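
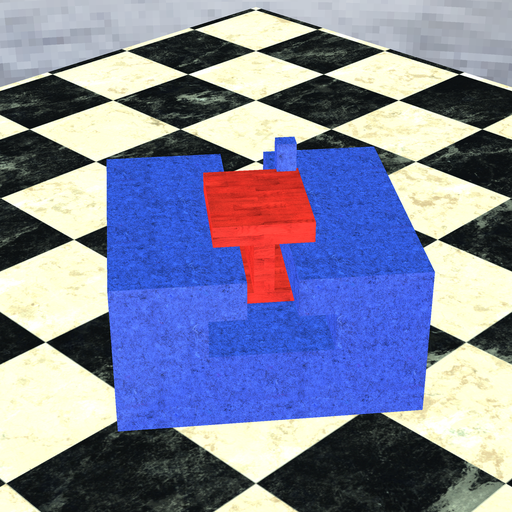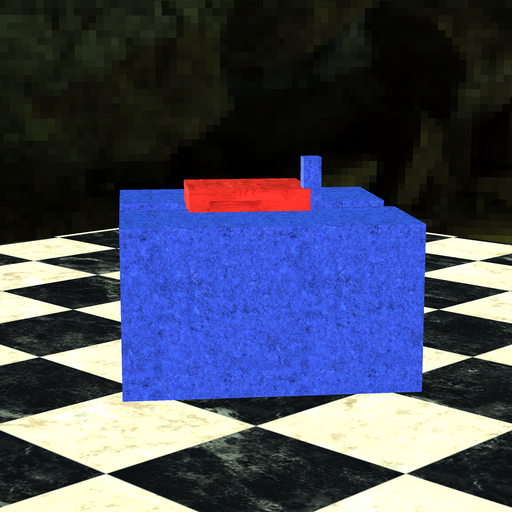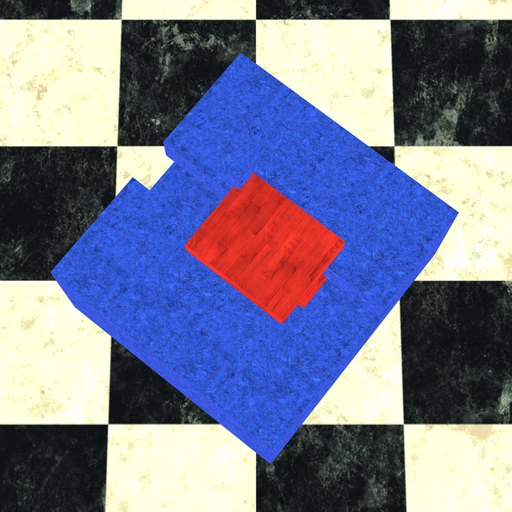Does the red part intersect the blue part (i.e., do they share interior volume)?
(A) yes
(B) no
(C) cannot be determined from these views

(A) yes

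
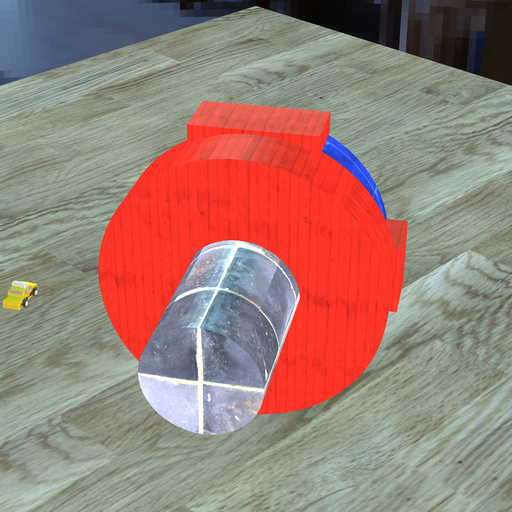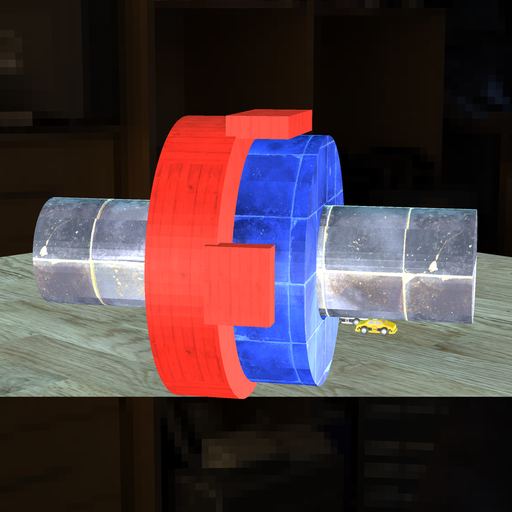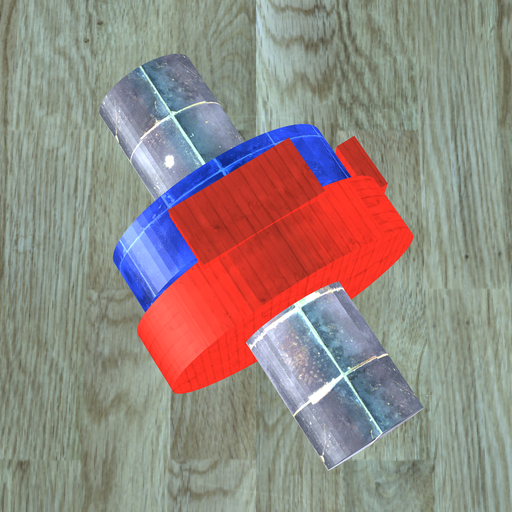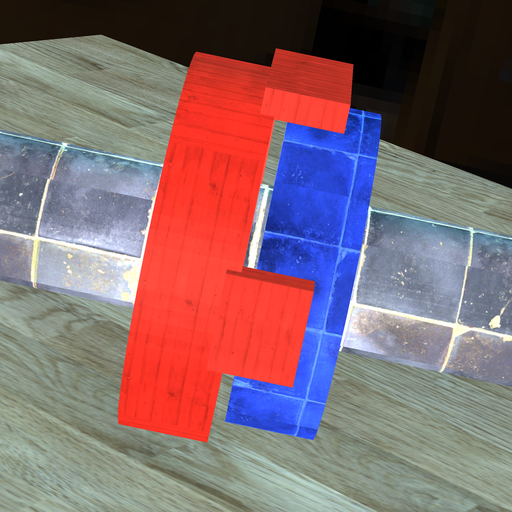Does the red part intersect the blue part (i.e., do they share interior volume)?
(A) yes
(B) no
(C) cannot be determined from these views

(B) no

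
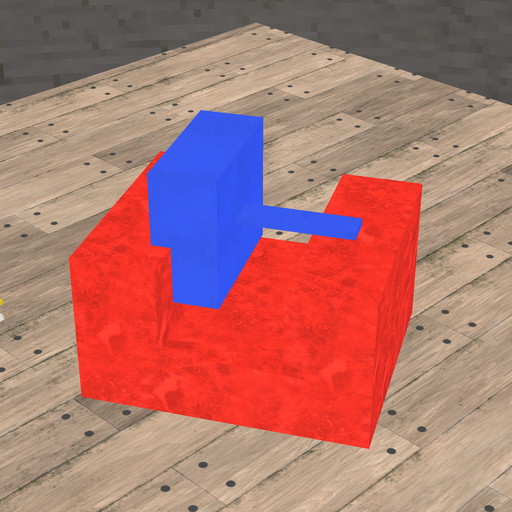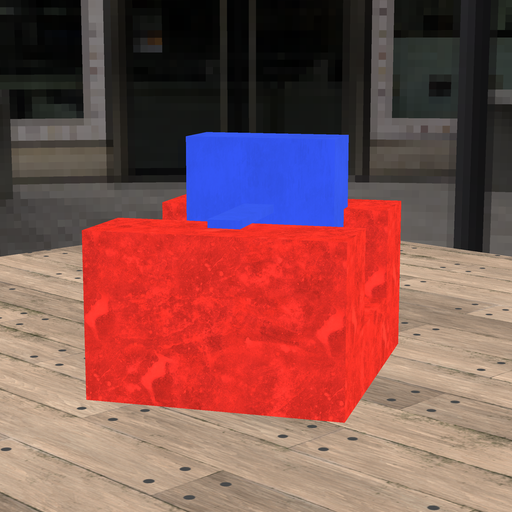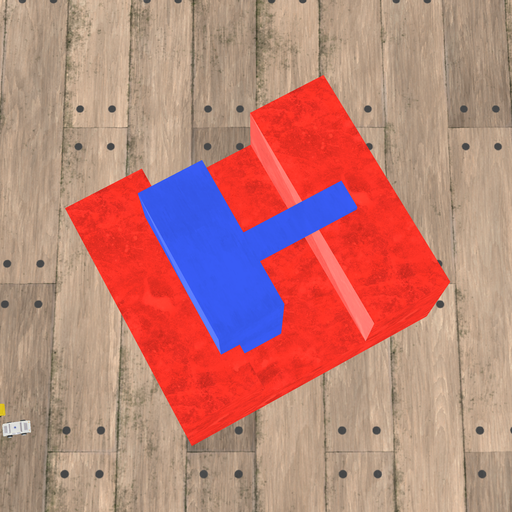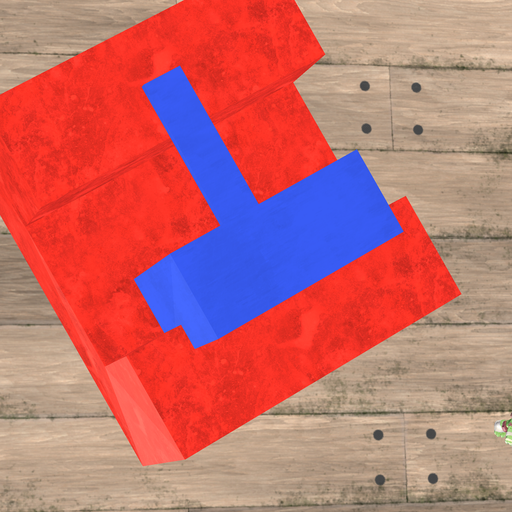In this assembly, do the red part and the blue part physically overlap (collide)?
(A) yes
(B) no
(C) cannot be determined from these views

(A) yes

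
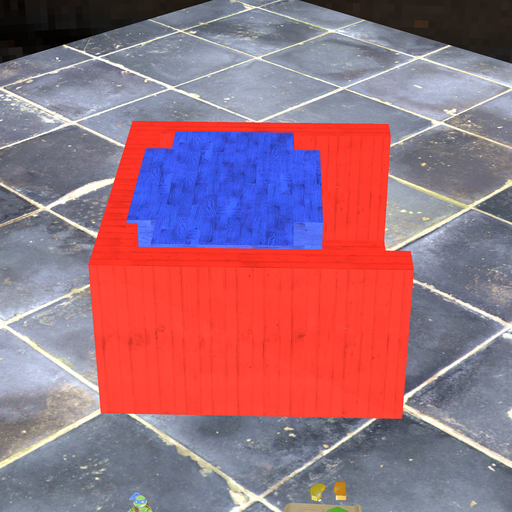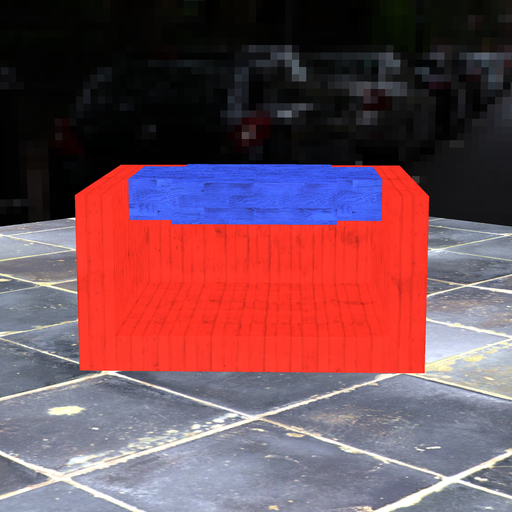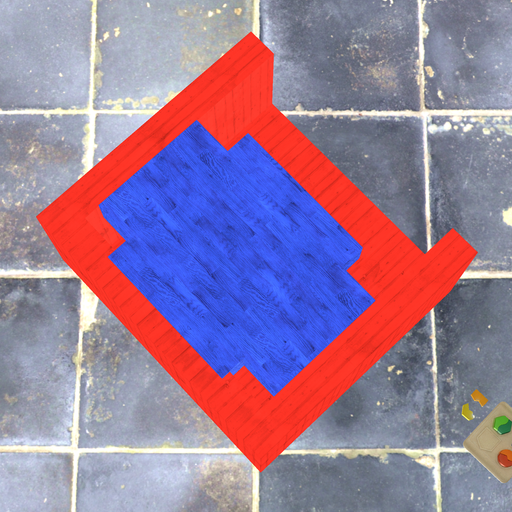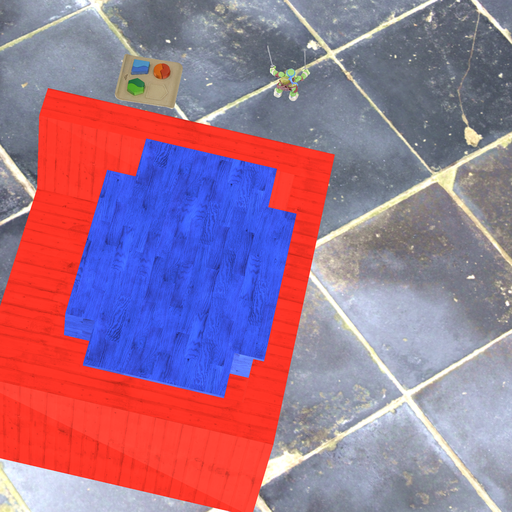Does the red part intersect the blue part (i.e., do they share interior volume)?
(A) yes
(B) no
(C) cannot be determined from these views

(A) yes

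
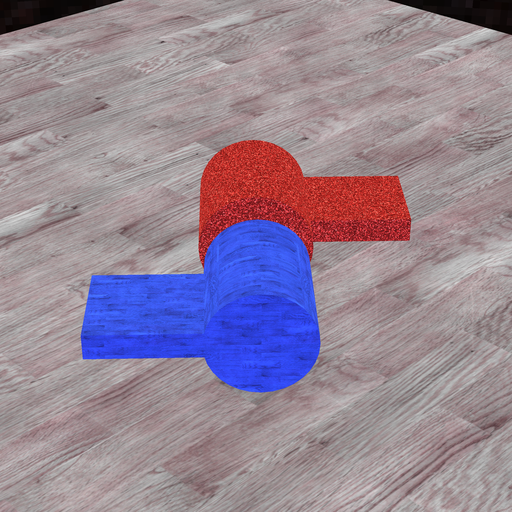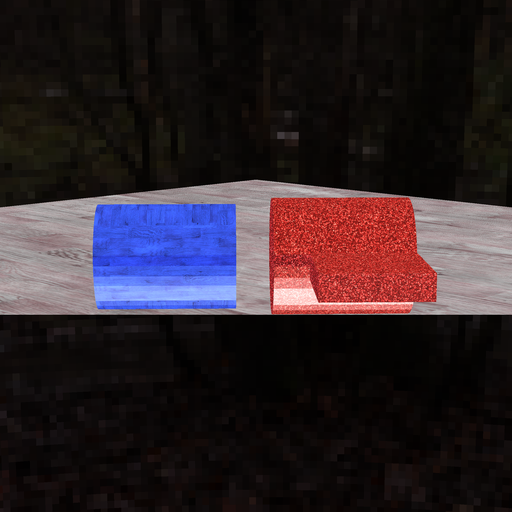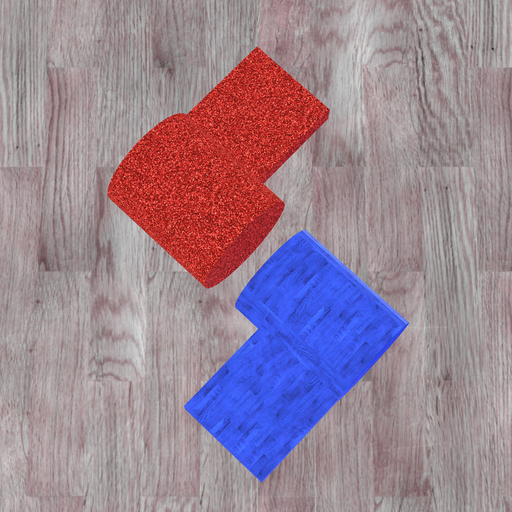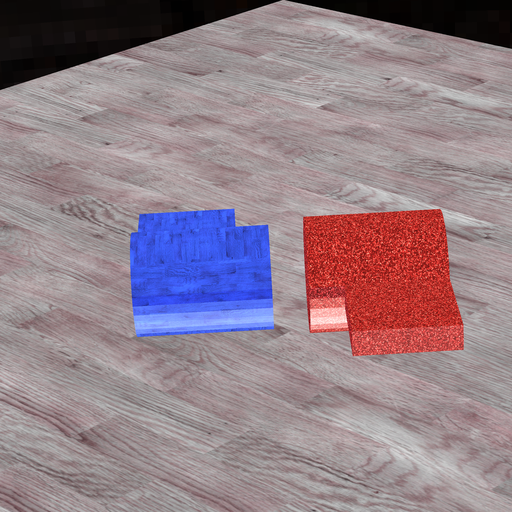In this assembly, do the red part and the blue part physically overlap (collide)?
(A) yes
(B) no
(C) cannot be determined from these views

(B) no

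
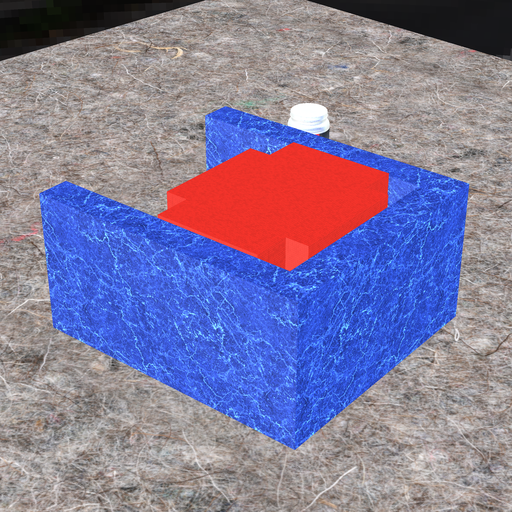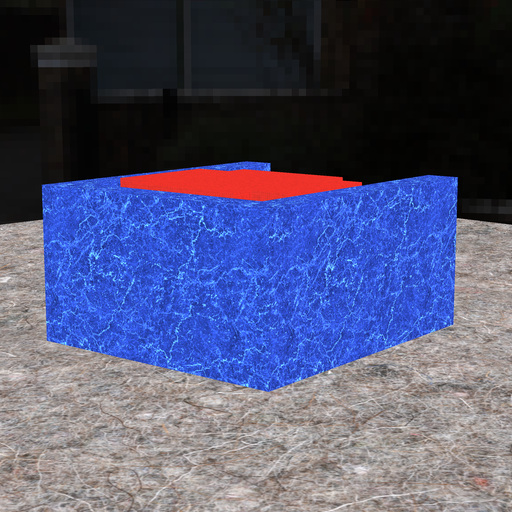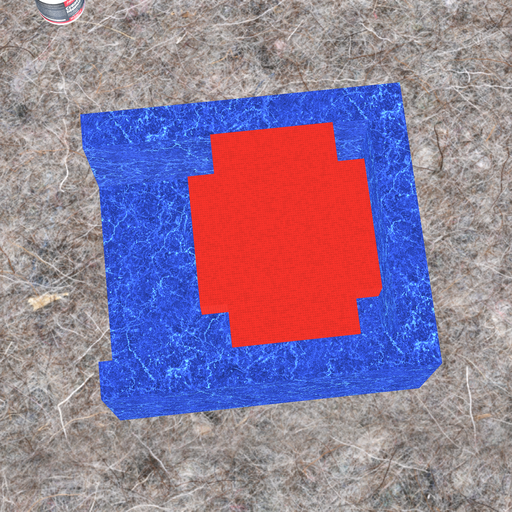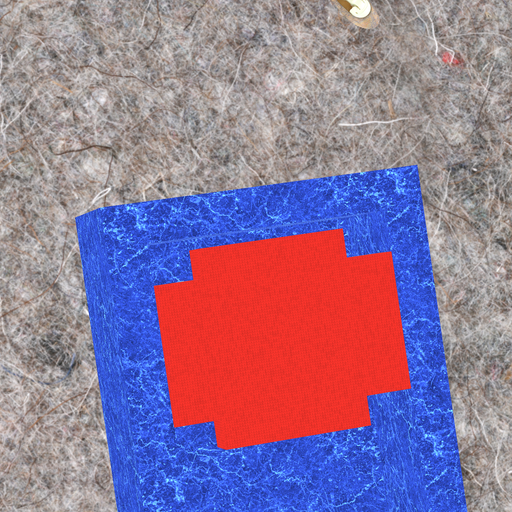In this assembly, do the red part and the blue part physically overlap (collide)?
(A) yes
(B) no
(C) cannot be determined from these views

(B) no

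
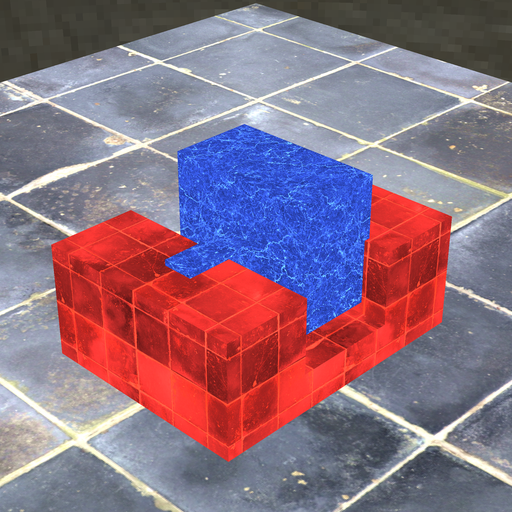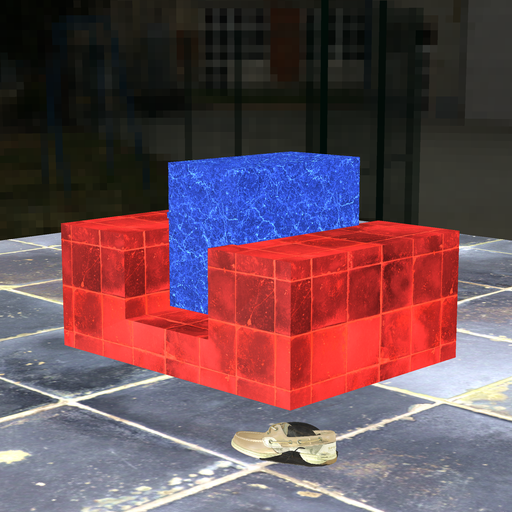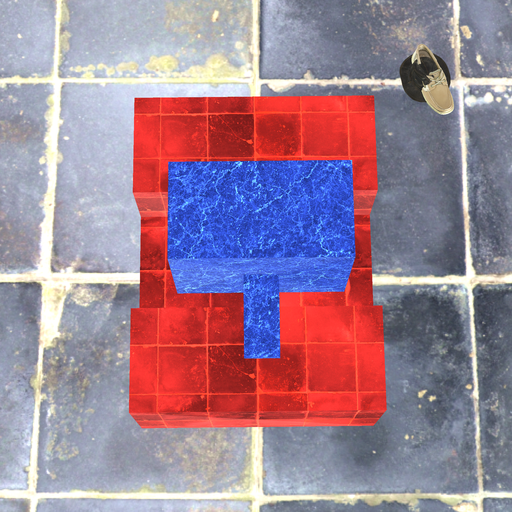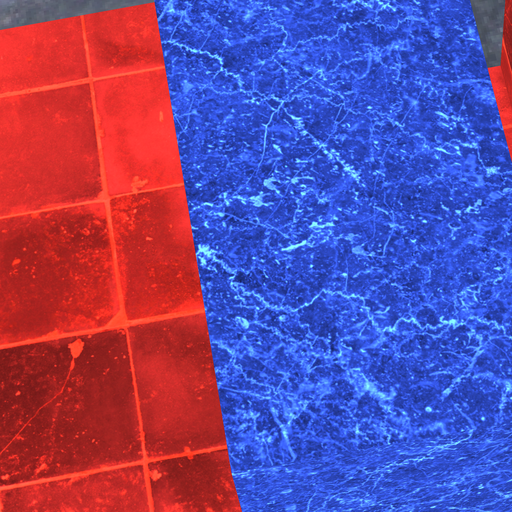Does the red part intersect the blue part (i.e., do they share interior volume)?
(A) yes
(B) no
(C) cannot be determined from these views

(A) yes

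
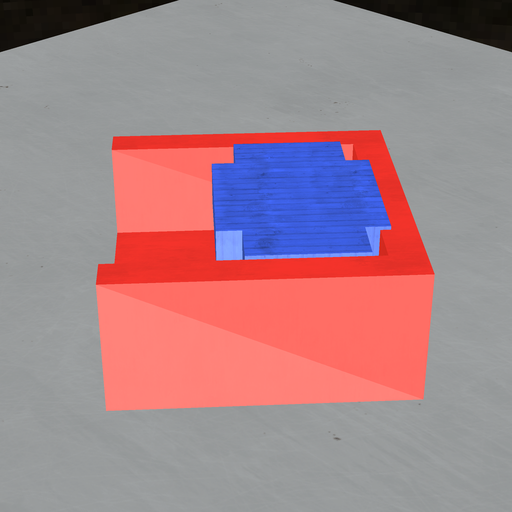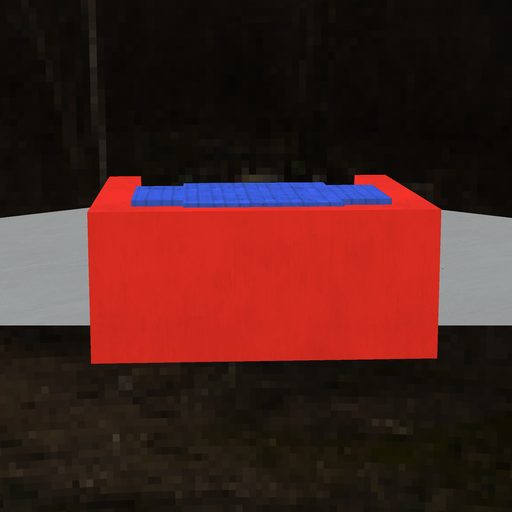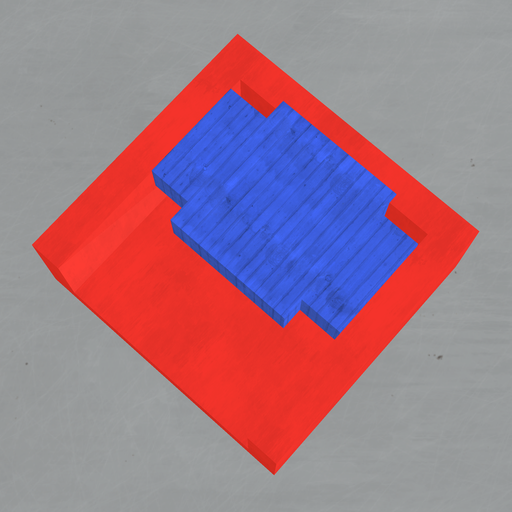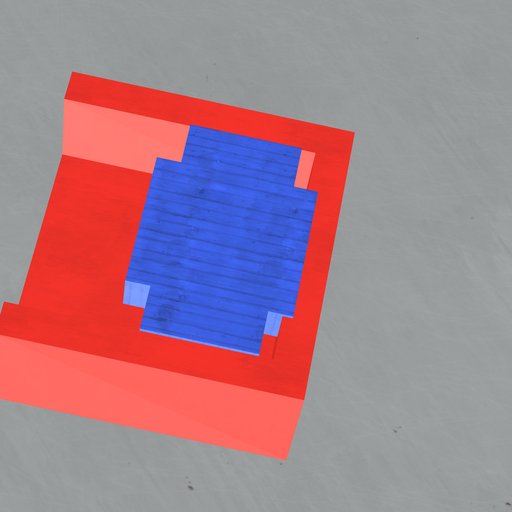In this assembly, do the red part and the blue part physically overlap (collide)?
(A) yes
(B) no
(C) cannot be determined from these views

(A) yes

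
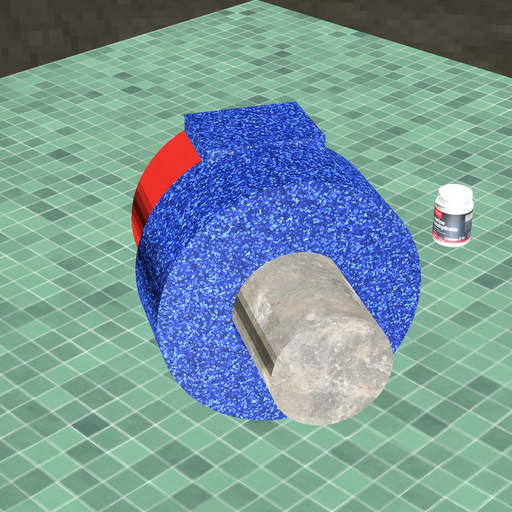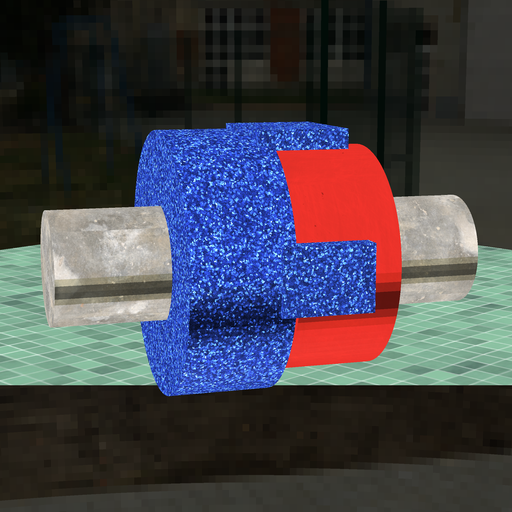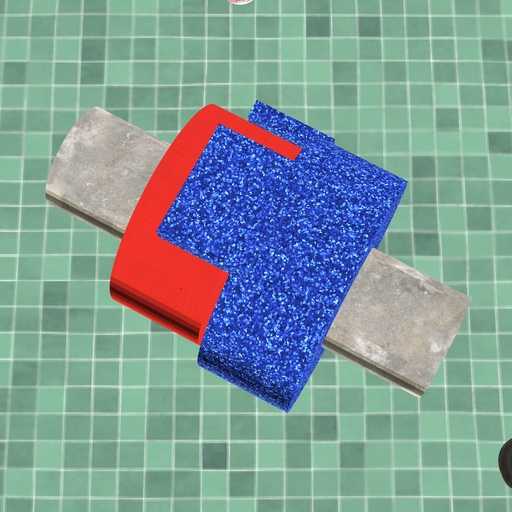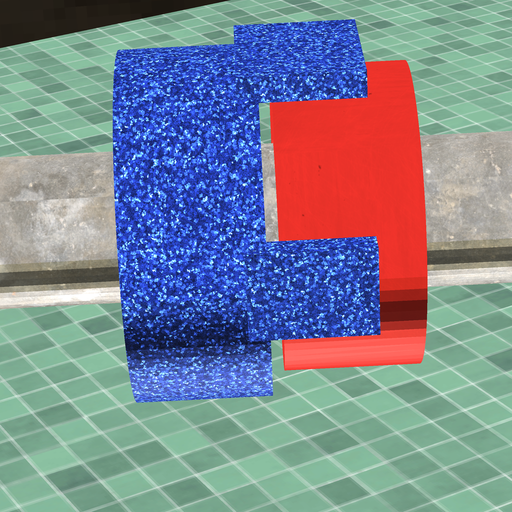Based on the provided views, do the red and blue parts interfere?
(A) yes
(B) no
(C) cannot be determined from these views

(B) no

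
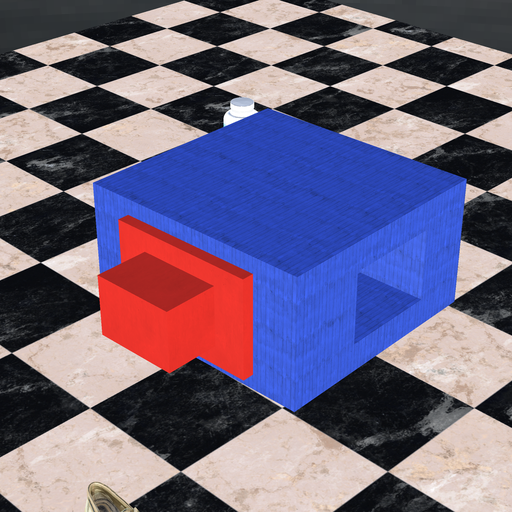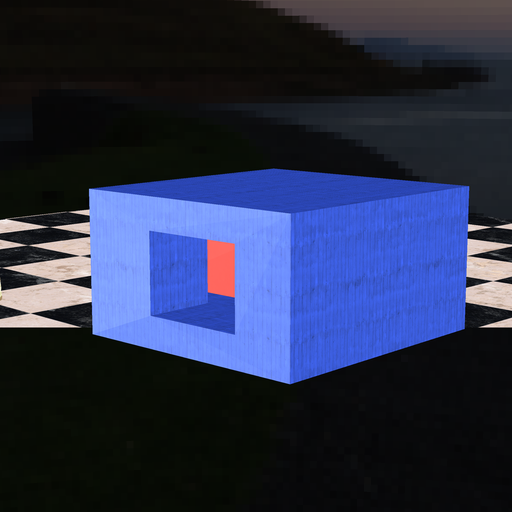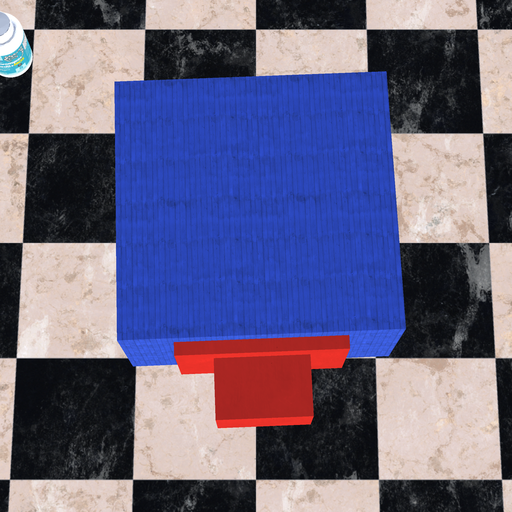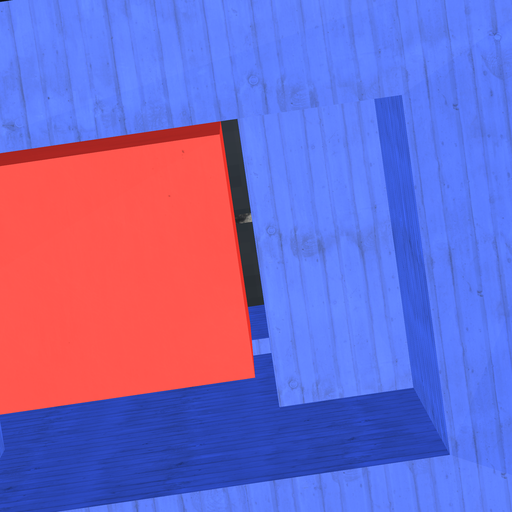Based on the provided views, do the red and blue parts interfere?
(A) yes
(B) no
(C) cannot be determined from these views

(B) no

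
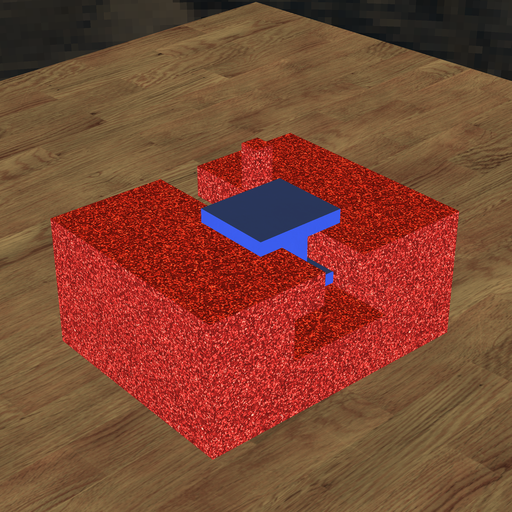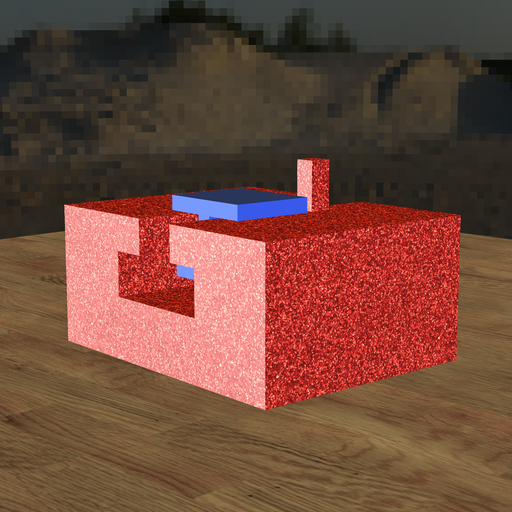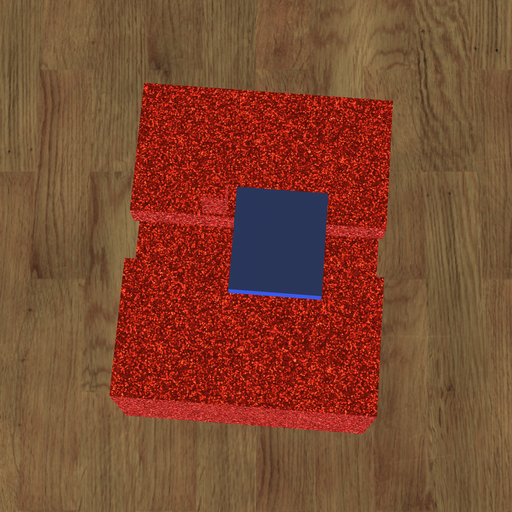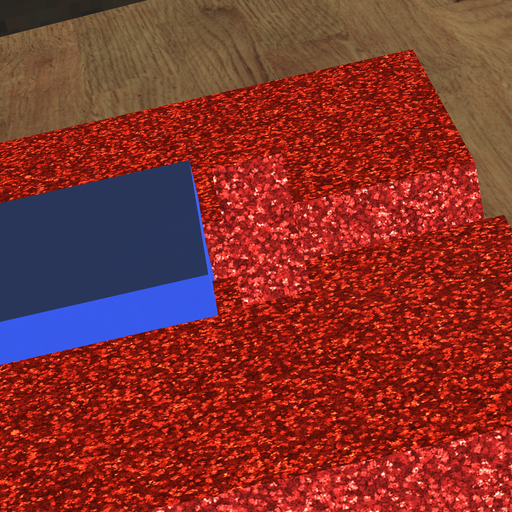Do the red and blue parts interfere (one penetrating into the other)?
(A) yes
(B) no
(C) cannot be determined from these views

(B) no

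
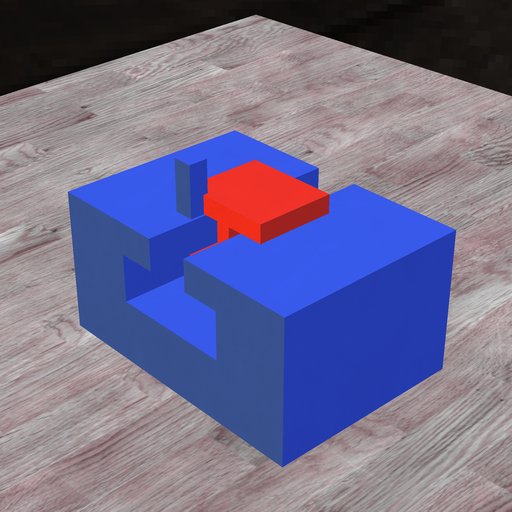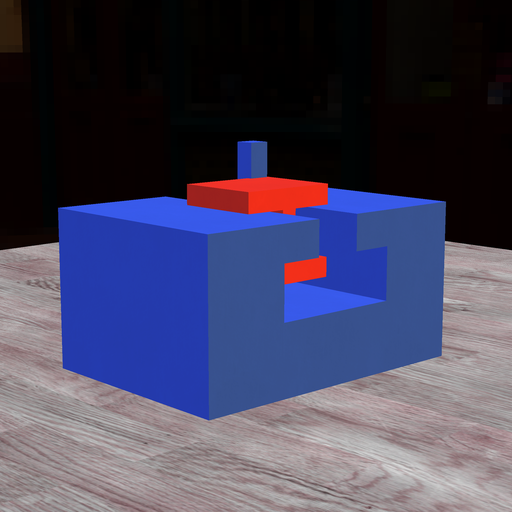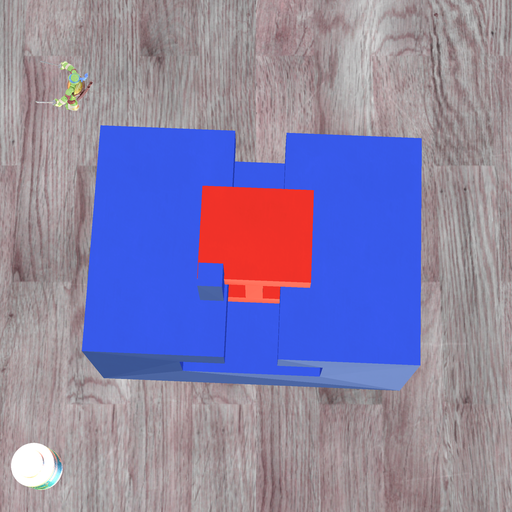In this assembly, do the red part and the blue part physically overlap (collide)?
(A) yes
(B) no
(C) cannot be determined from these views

(A) yes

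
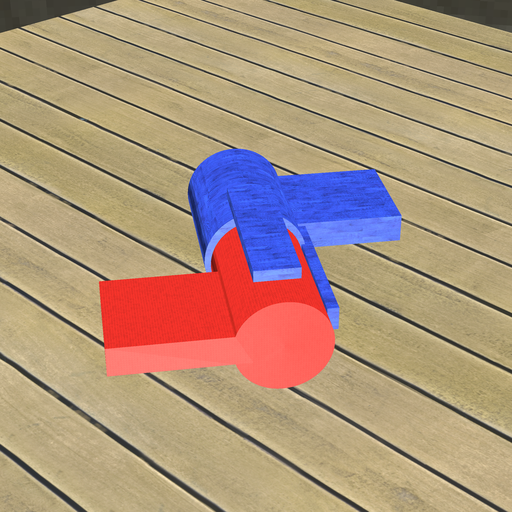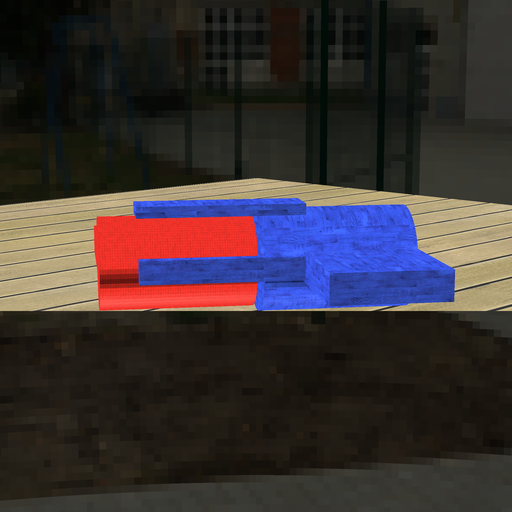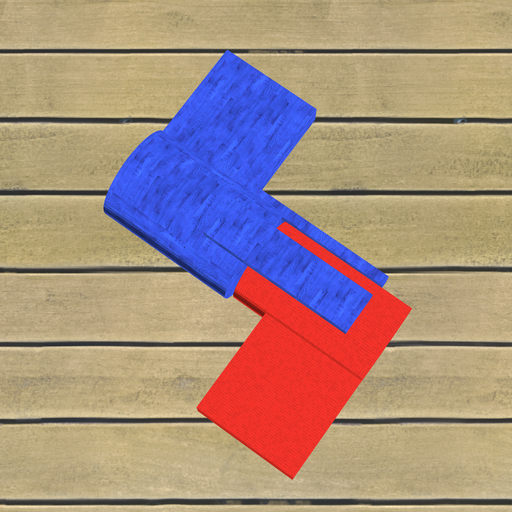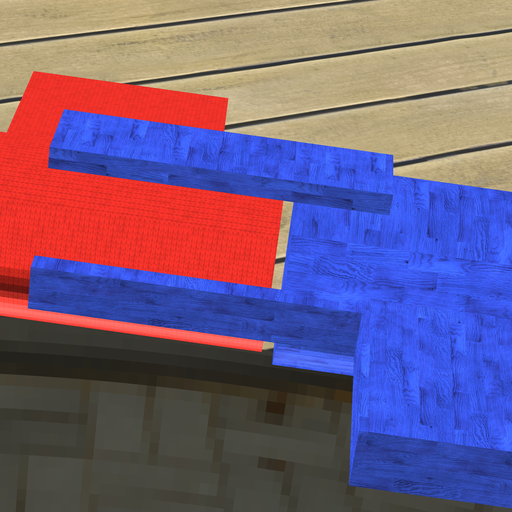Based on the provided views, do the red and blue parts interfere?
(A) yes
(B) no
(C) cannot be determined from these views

(B) no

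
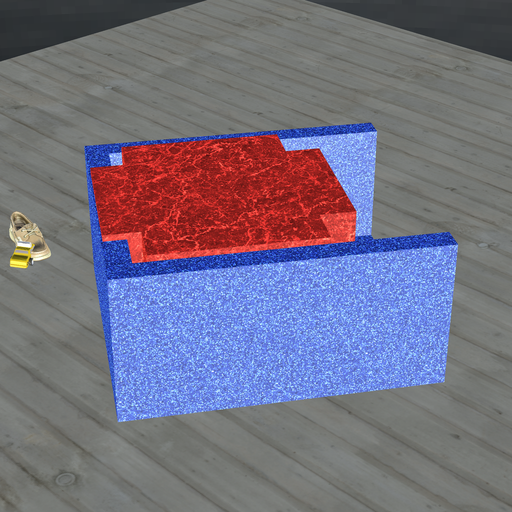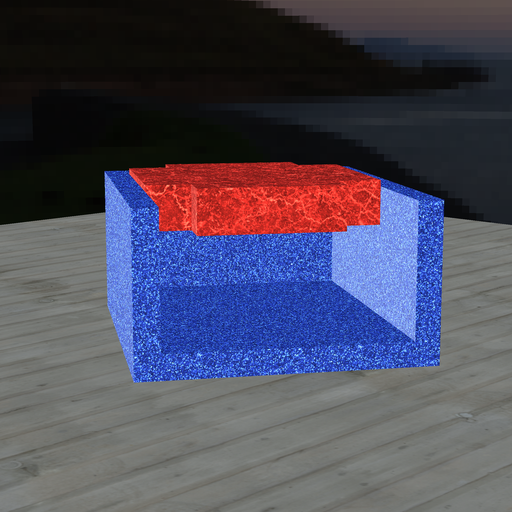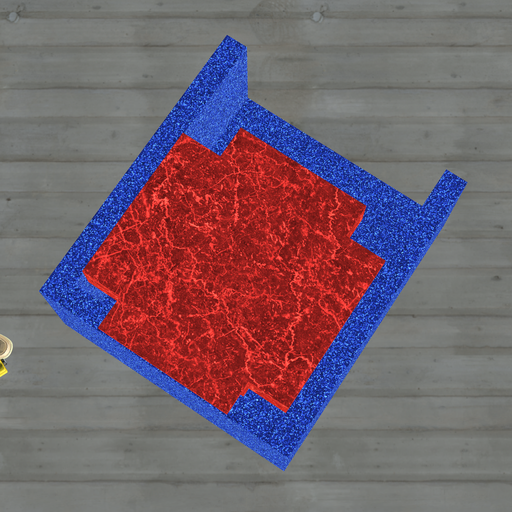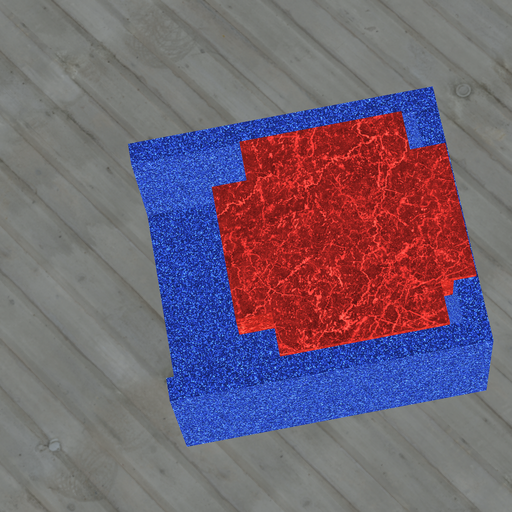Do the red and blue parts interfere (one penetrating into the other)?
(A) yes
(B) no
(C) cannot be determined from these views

(A) yes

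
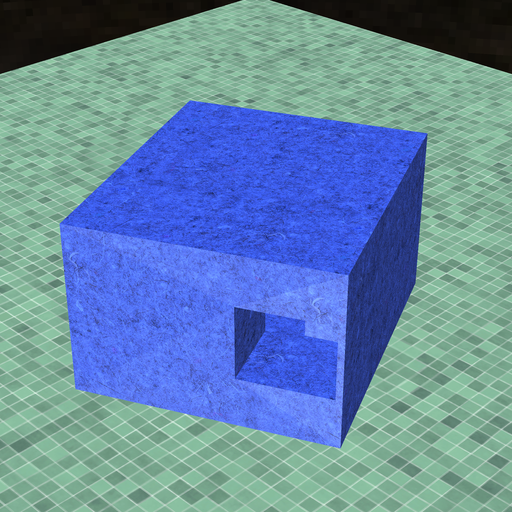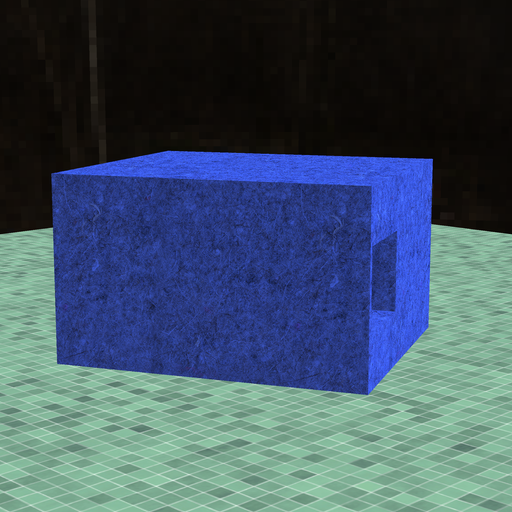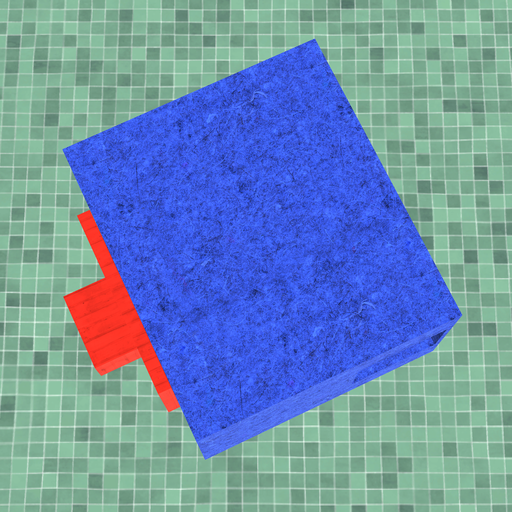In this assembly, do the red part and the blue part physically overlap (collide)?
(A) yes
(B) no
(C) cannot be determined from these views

(C) cannot be determined from these views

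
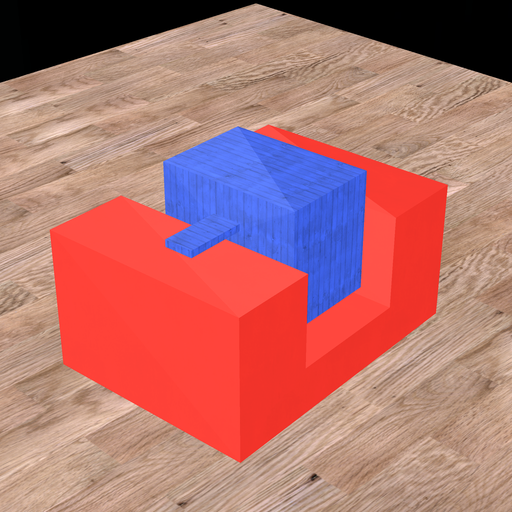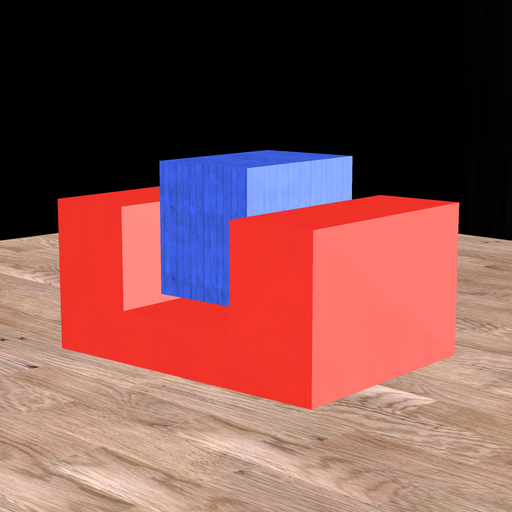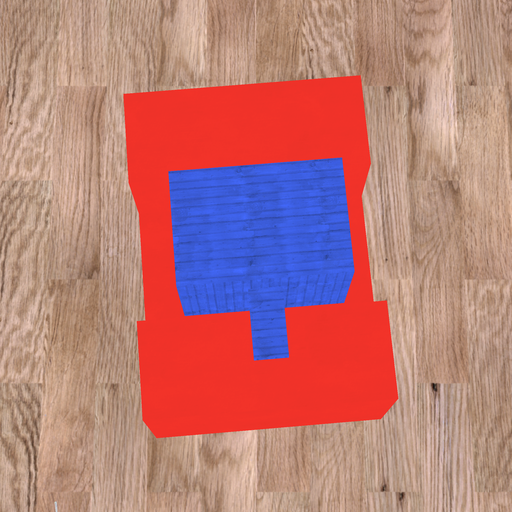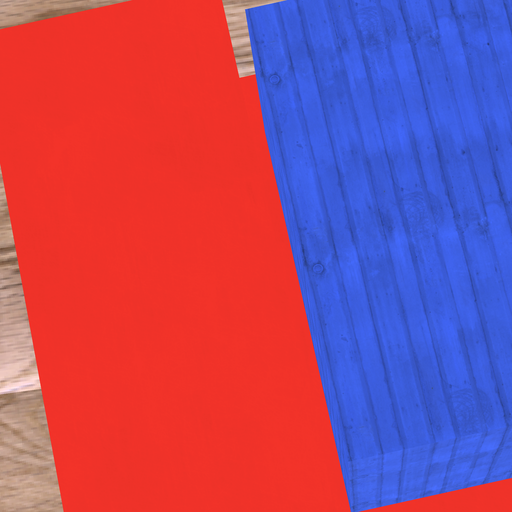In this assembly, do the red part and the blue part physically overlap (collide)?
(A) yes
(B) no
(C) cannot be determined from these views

(B) no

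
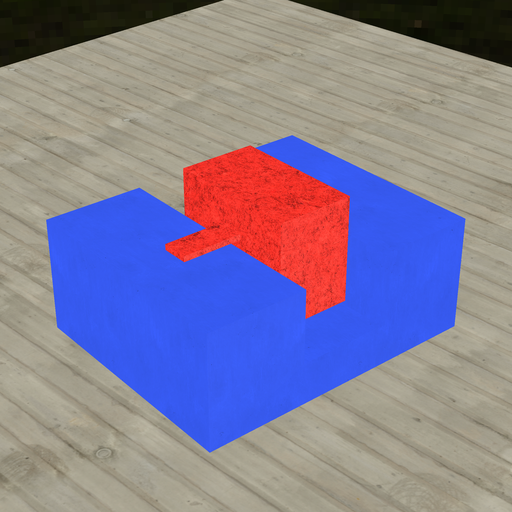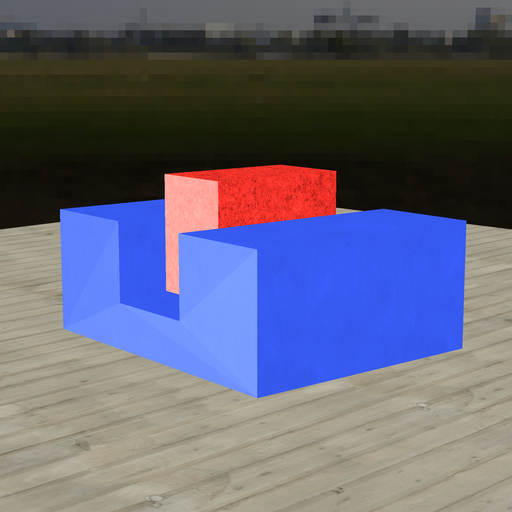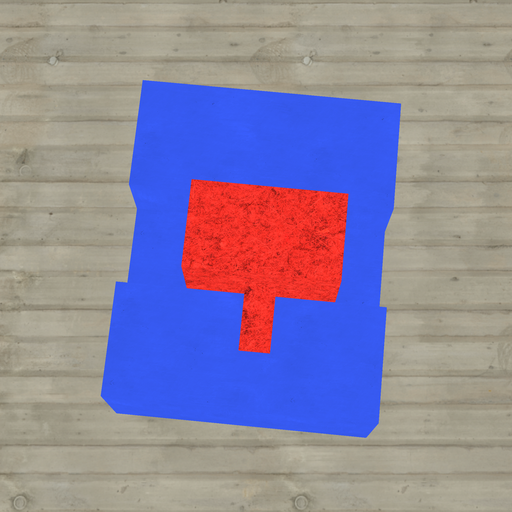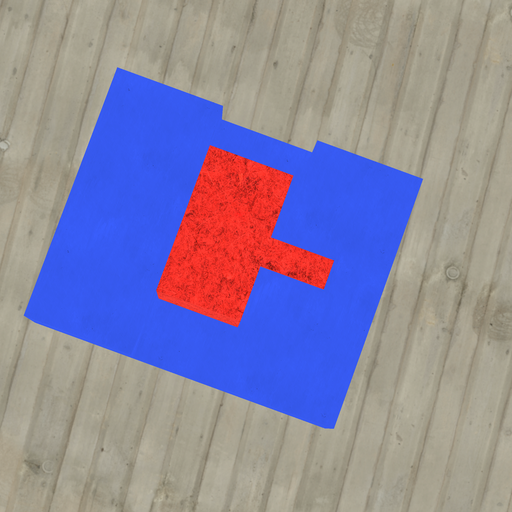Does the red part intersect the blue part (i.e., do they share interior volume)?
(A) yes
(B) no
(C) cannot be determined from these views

(B) no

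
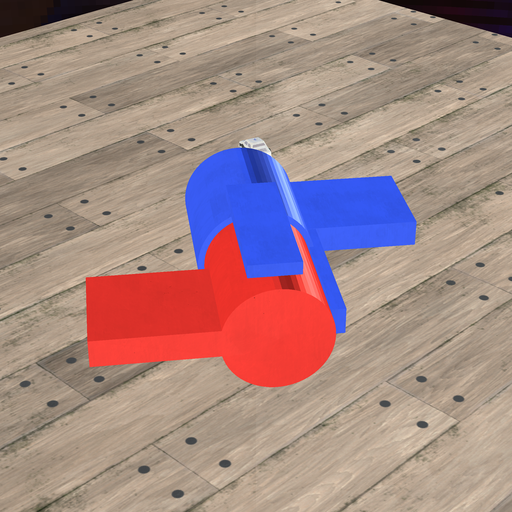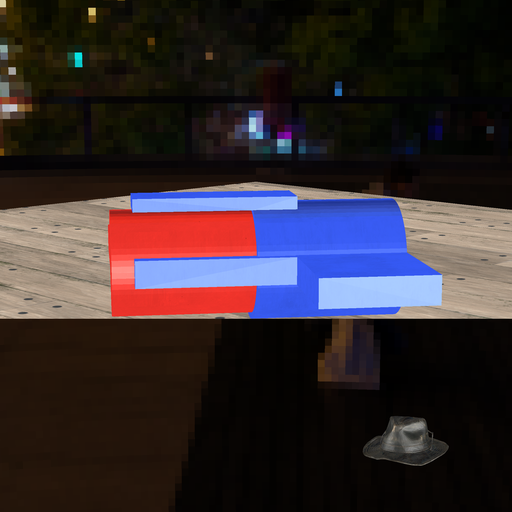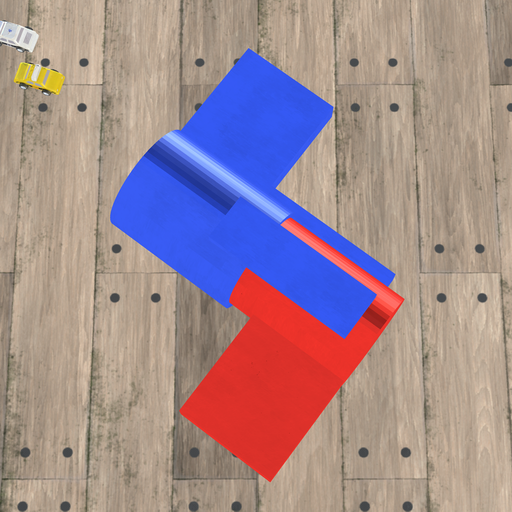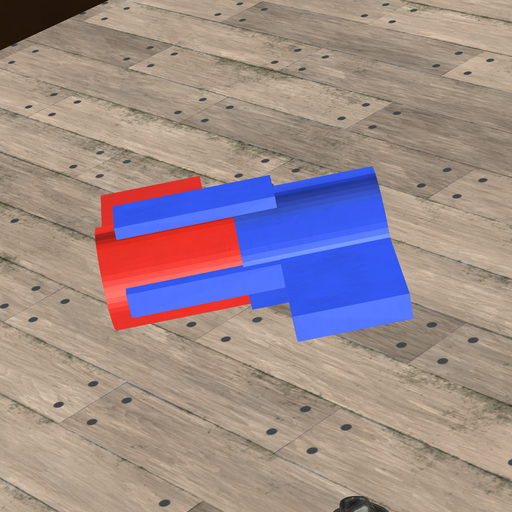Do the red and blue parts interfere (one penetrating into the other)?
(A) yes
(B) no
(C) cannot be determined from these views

(A) yes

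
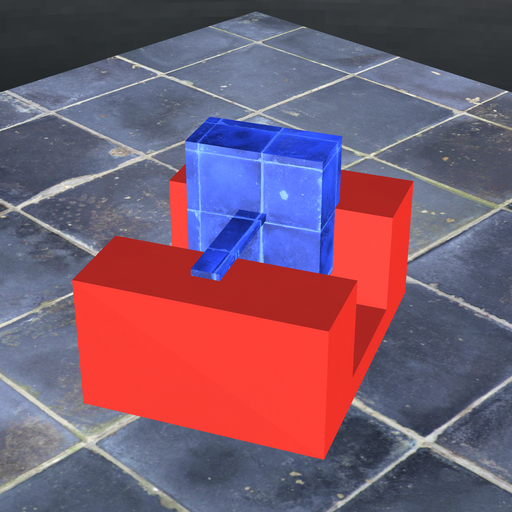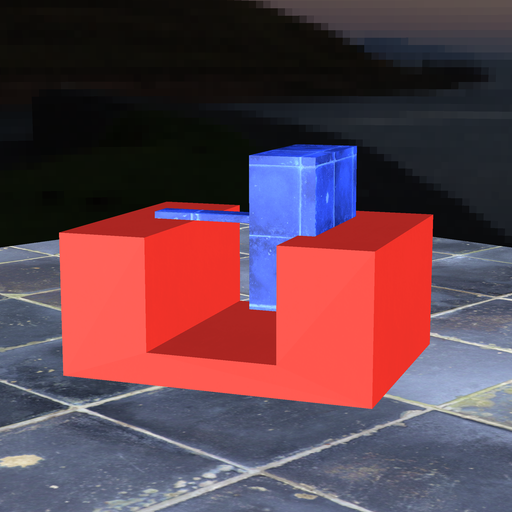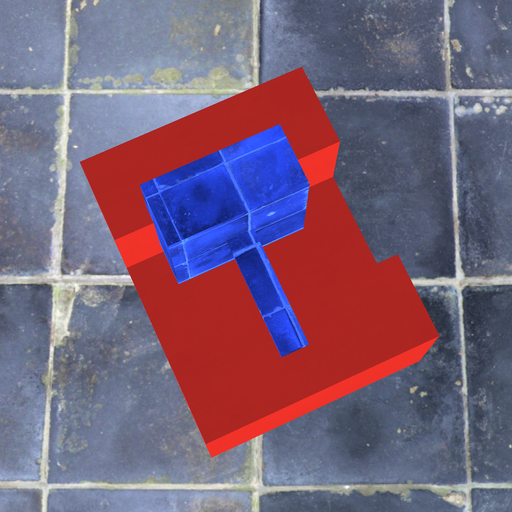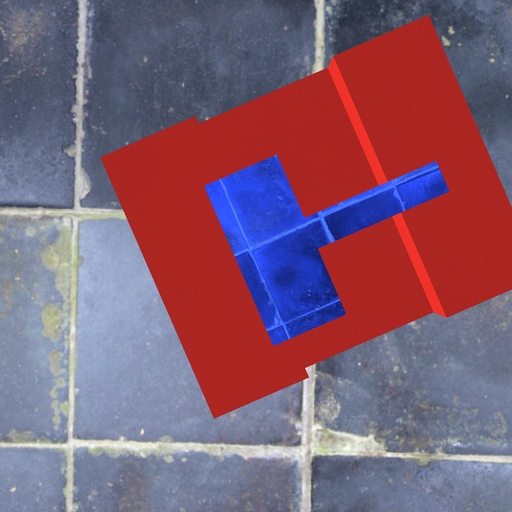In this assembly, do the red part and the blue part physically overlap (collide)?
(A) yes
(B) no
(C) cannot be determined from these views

(A) yes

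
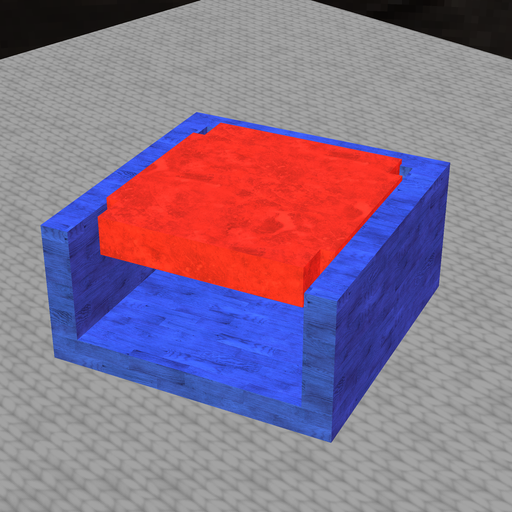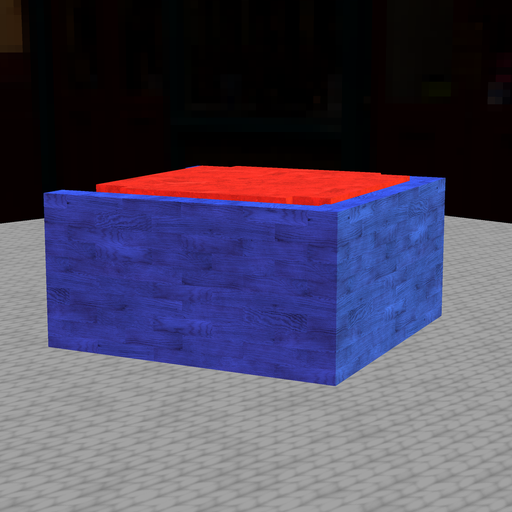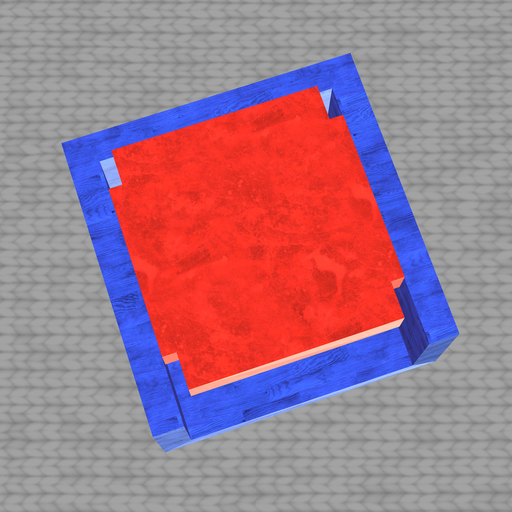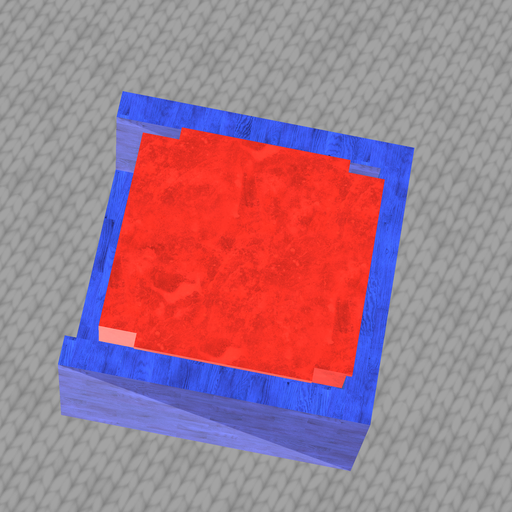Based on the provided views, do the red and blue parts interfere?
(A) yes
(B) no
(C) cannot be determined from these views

(A) yes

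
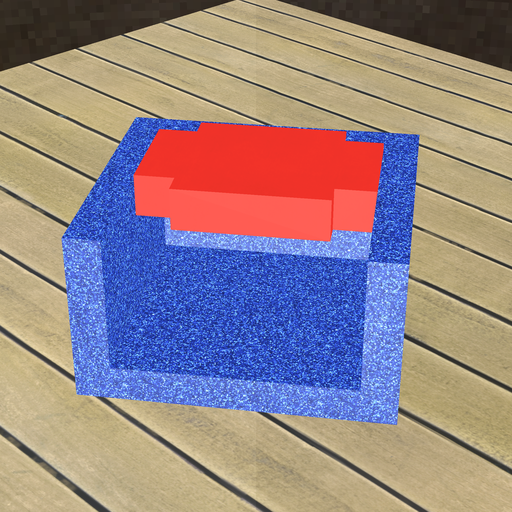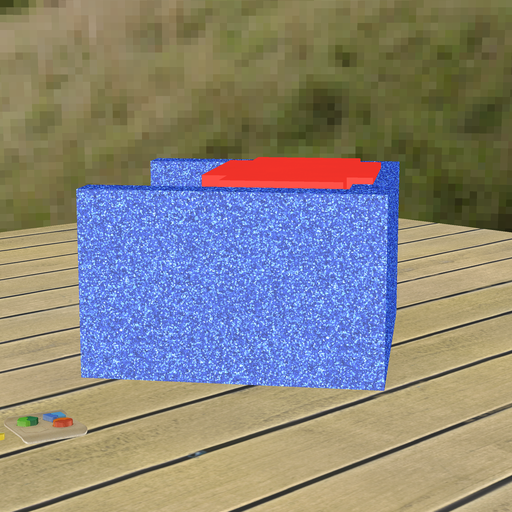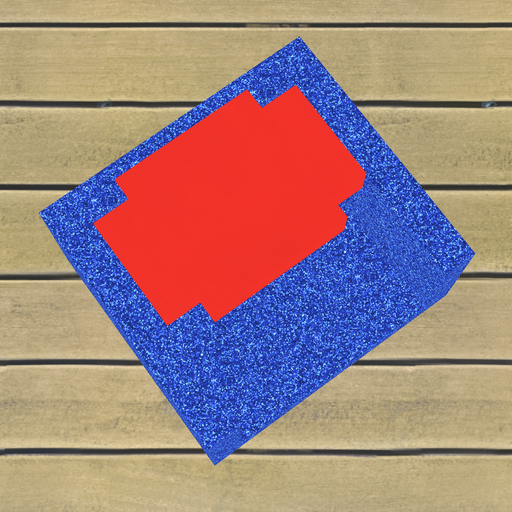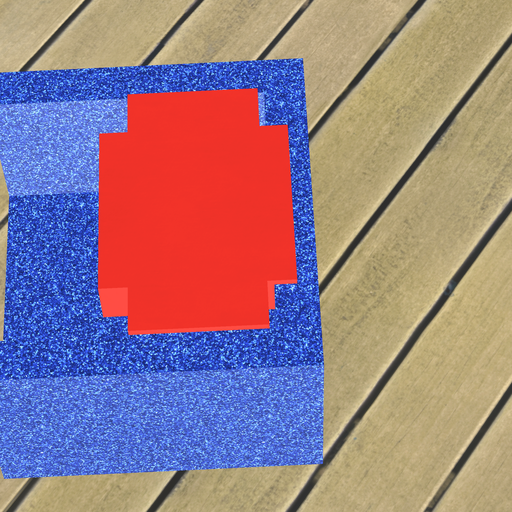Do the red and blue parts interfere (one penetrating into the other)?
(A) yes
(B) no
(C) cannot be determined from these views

(A) yes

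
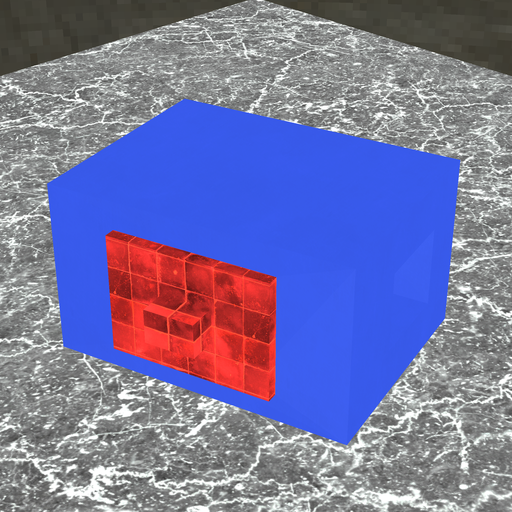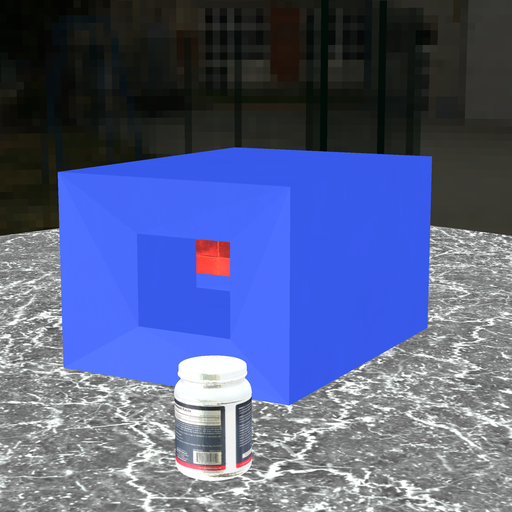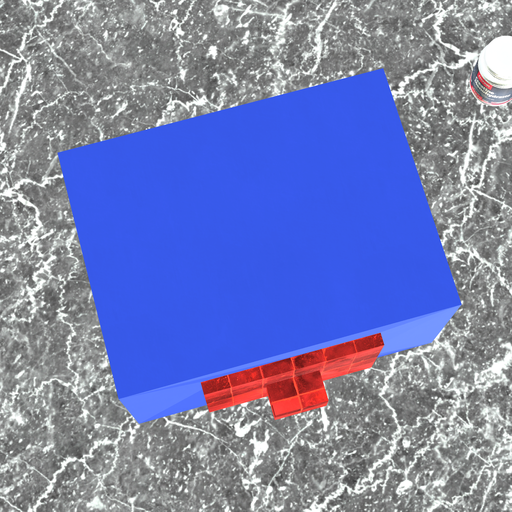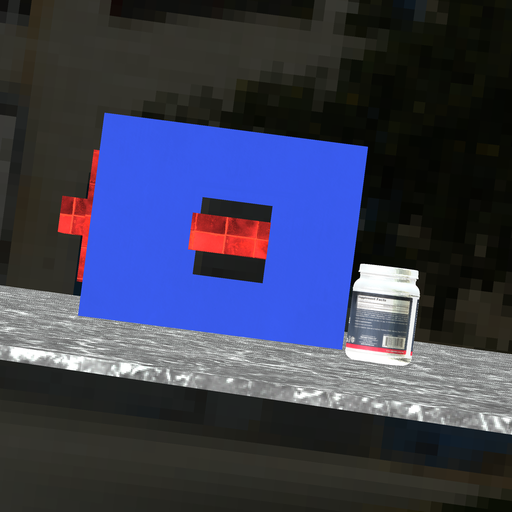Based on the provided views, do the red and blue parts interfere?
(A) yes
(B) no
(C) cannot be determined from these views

(A) yes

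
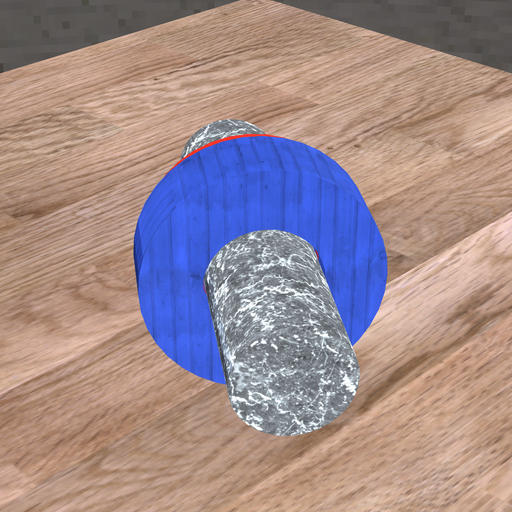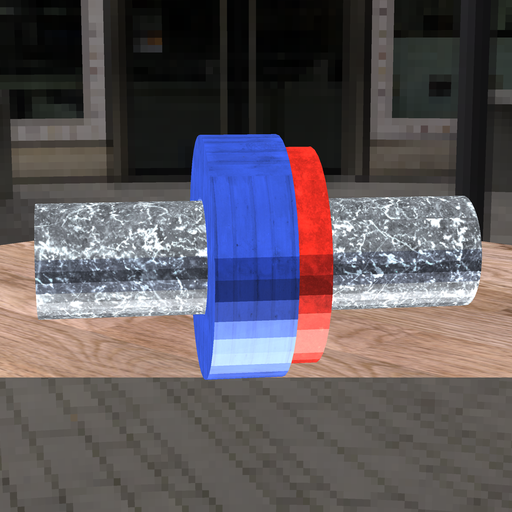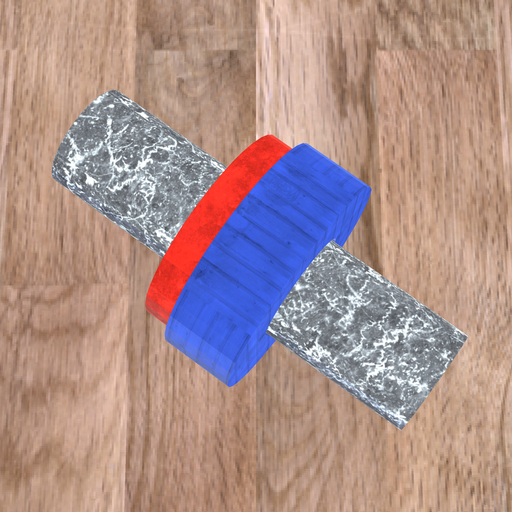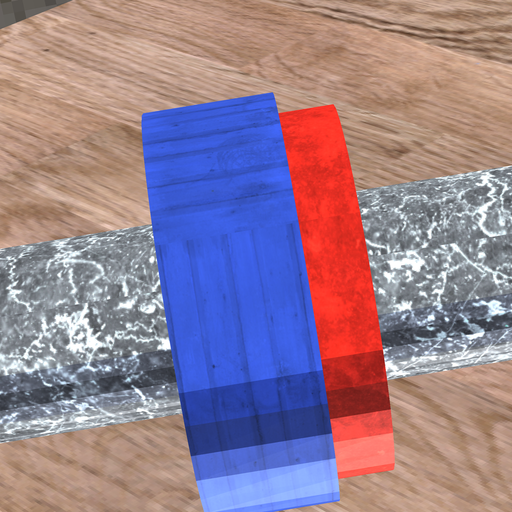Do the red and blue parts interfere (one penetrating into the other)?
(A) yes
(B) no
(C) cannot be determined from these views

(A) yes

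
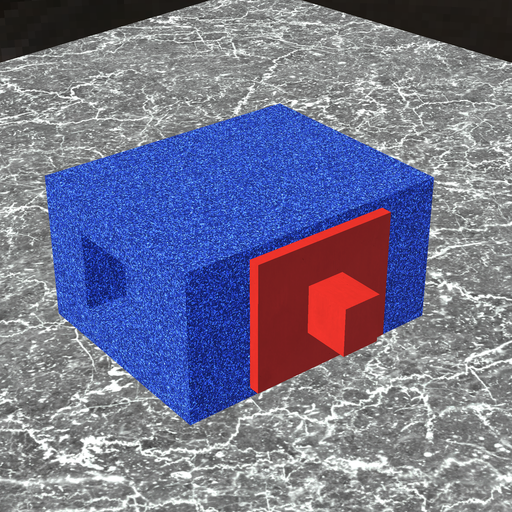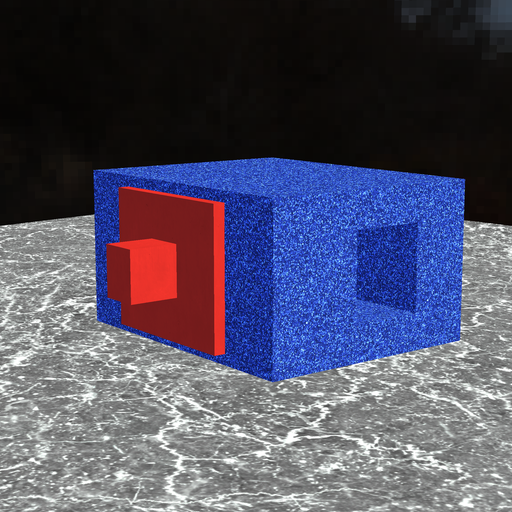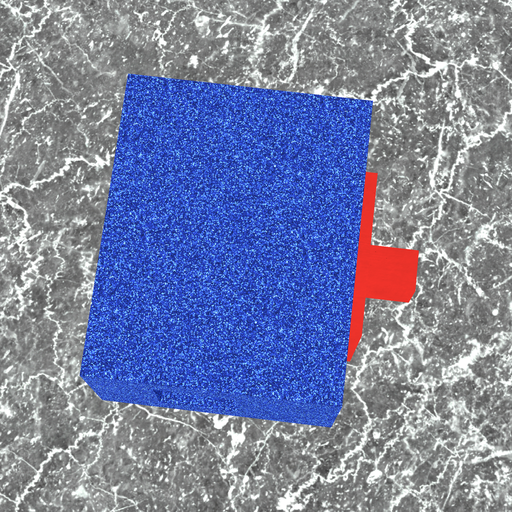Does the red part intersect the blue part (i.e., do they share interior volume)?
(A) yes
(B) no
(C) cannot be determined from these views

(C) cannot be determined from these views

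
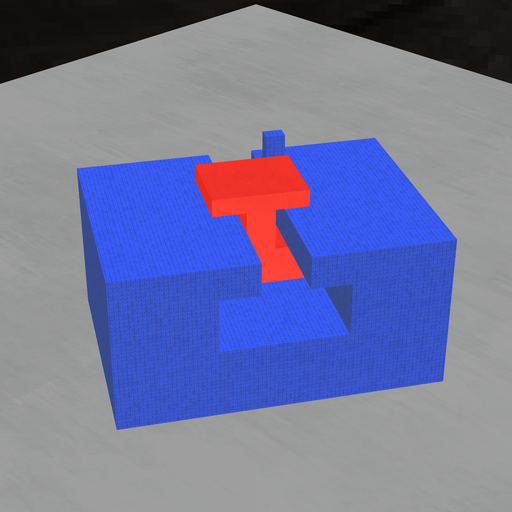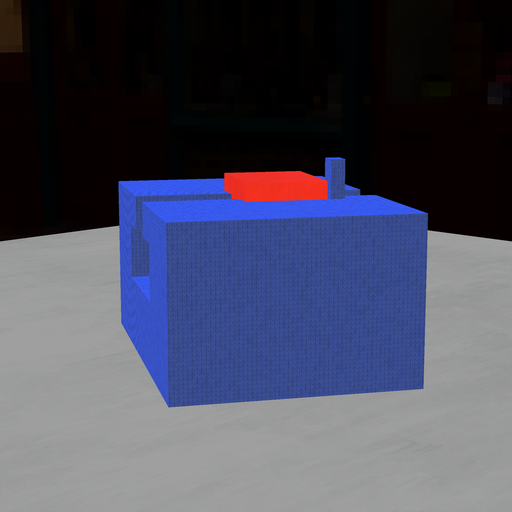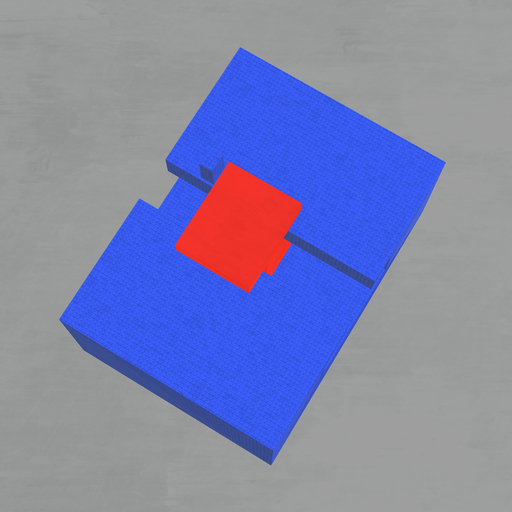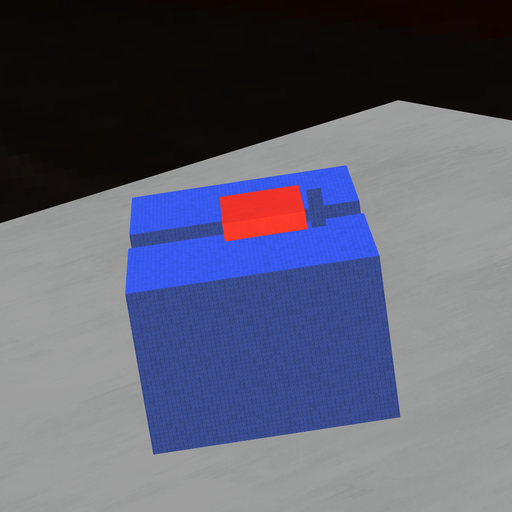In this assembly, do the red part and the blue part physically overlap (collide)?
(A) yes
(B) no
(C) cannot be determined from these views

(B) no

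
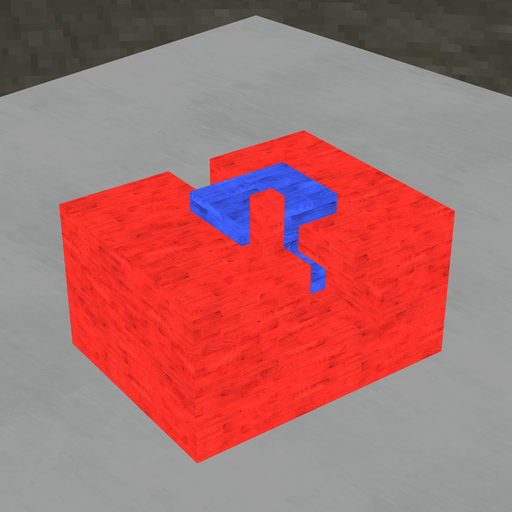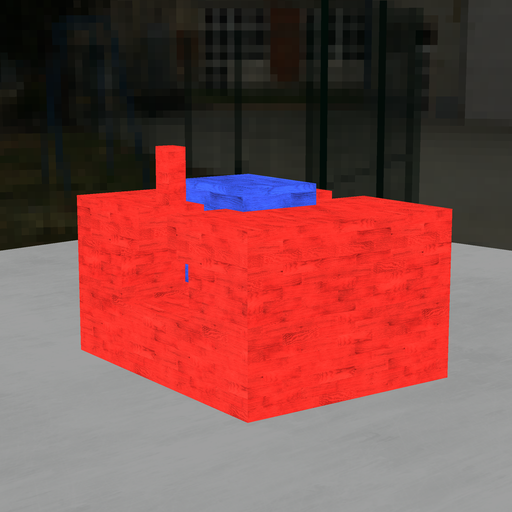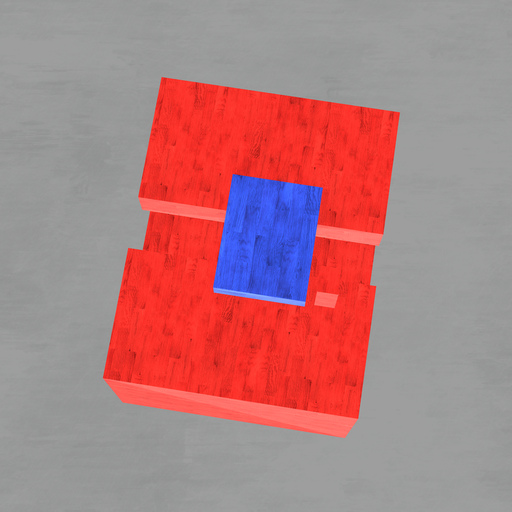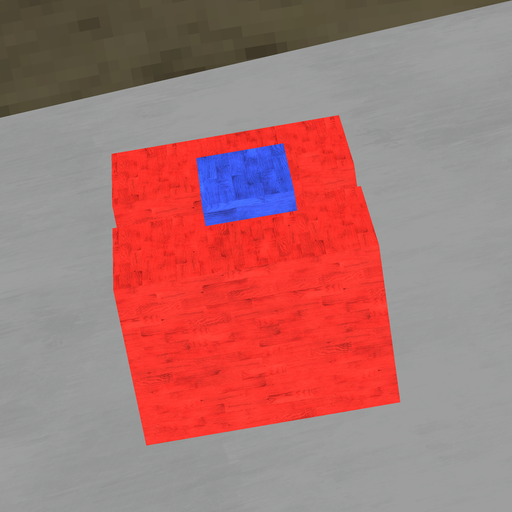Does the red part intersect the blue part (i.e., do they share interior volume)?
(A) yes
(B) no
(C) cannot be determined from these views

(B) no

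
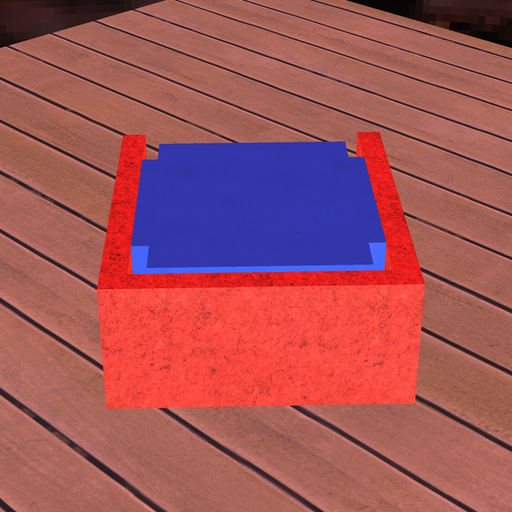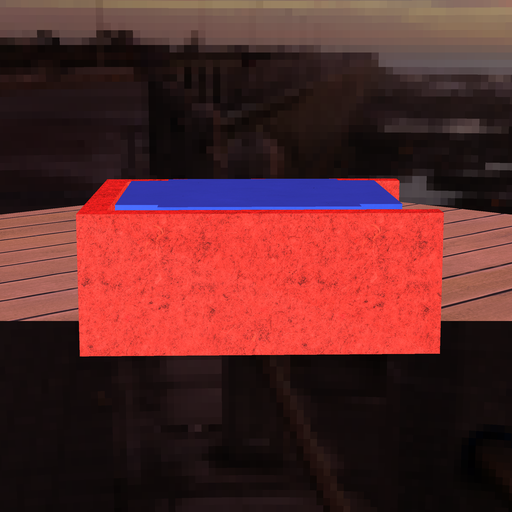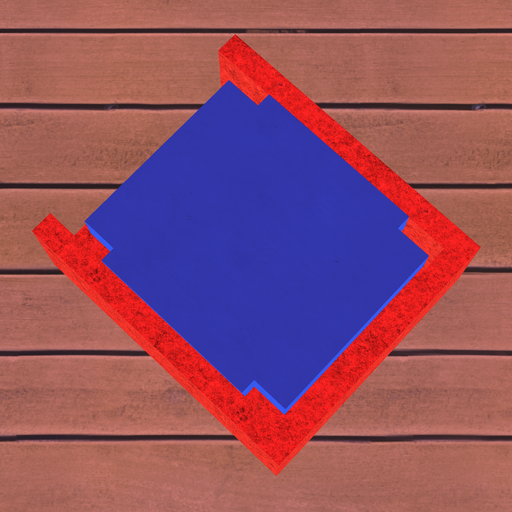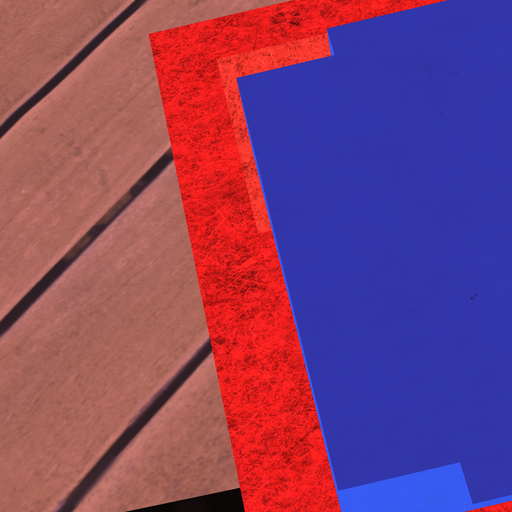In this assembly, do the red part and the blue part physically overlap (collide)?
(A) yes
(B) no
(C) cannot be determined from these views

(B) no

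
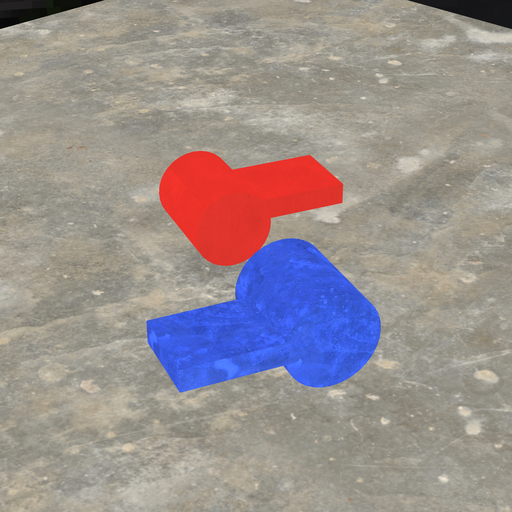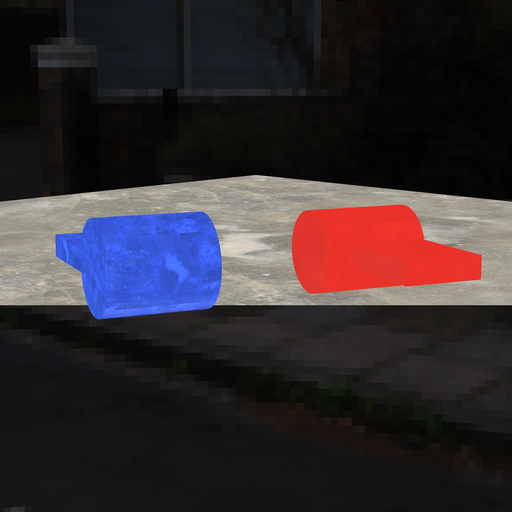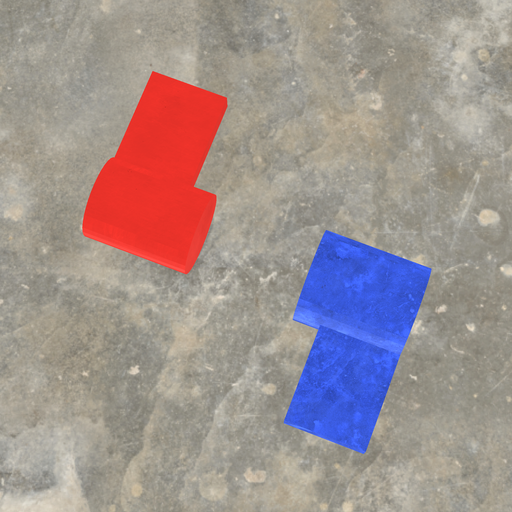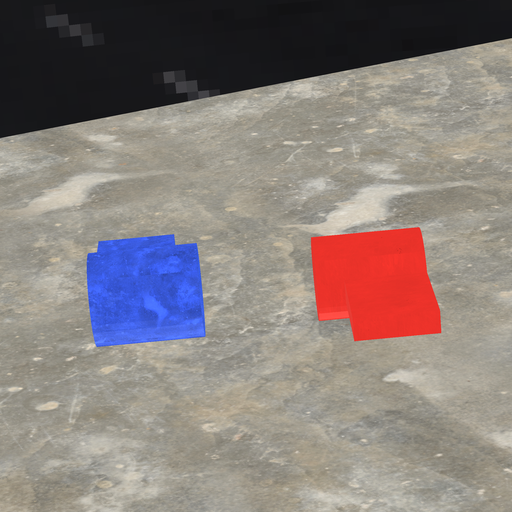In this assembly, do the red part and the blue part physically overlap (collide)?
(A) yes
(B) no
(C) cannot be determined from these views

(B) no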